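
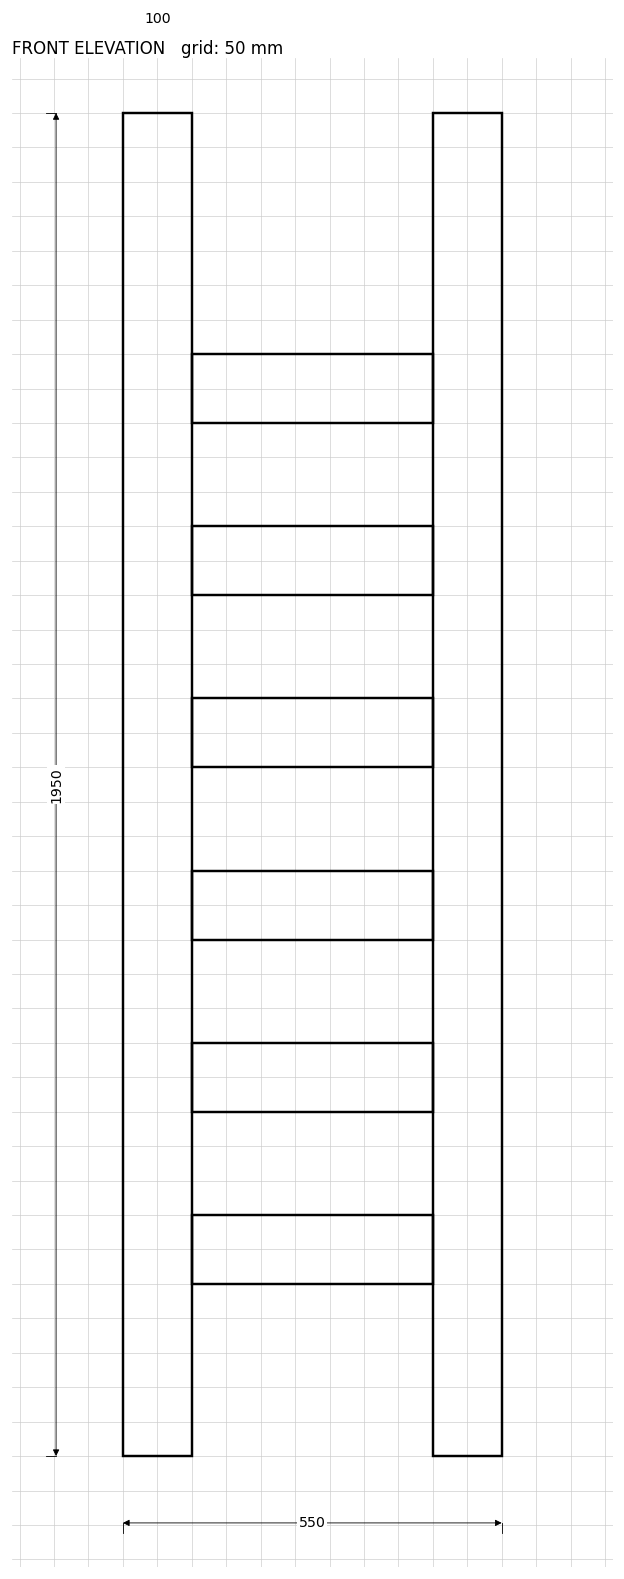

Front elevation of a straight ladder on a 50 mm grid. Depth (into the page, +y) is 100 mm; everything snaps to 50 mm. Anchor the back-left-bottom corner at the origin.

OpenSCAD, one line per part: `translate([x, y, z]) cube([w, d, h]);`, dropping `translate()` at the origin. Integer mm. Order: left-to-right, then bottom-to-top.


cube([100, 100, 1950]);
translate([100, 0, 250]) cube([350, 100, 100]);
translate([100, 0, 500]) cube([350, 100, 100]);
translate([100, 0, 750]) cube([350, 100, 100]);
translate([100, 0, 1000]) cube([350, 100, 100]);
translate([100, 0, 1250]) cube([350, 100, 100]);
translate([100, 0, 1500]) cube([350, 100, 100]);
translate([450, 0, 0]) cube([100, 100, 1950]);


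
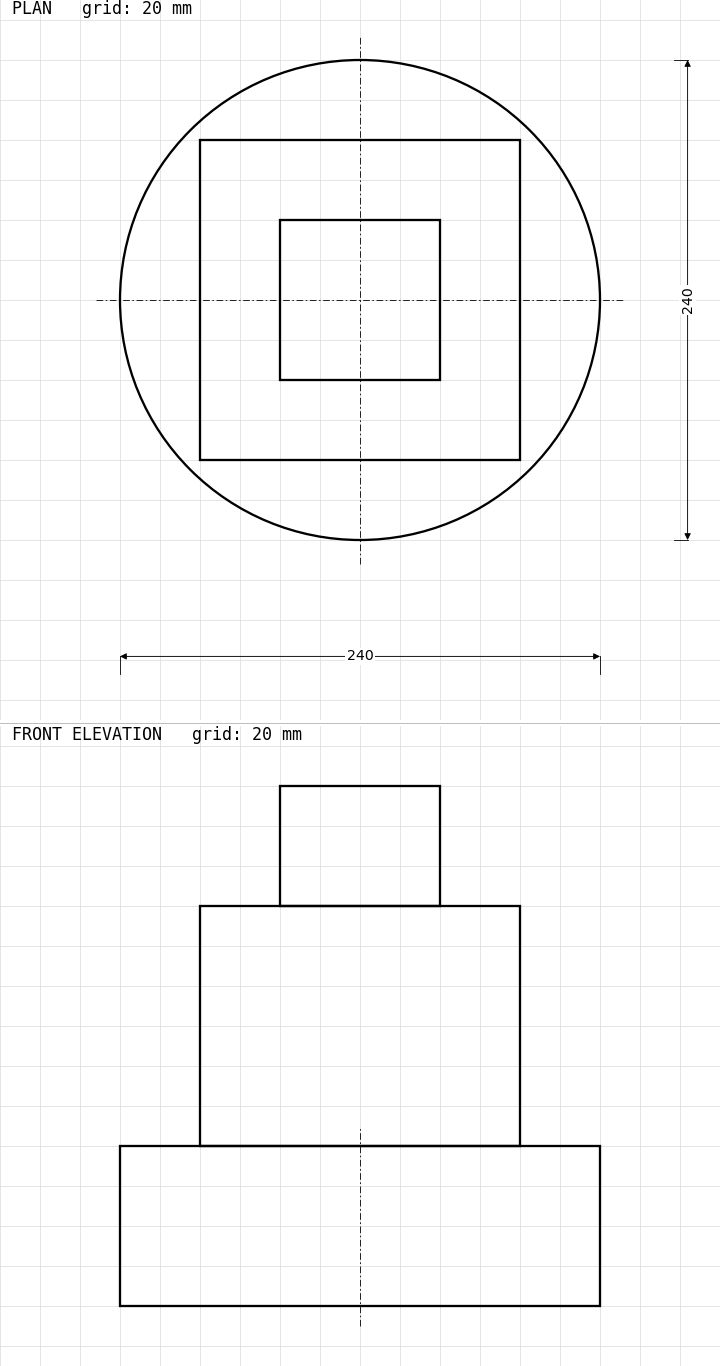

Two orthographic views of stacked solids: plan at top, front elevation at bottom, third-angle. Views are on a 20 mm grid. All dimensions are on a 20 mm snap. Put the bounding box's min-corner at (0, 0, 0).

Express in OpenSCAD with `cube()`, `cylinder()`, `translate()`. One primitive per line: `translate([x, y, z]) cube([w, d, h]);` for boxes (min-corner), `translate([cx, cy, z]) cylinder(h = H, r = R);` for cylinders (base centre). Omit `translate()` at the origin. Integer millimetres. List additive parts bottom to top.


translate([120, 120, 0]) cylinder(h = 80, r = 120);
translate([40, 40, 80]) cube([160, 160, 120]);
translate([80, 80, 200]) cube([80, 80, 60]);


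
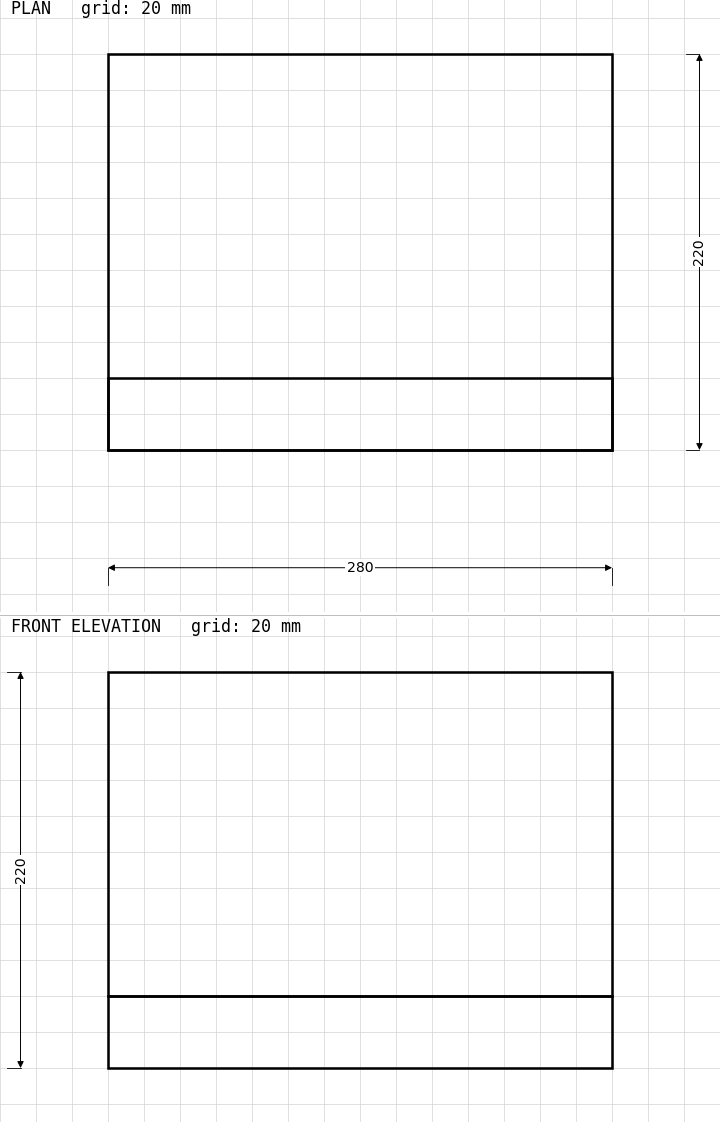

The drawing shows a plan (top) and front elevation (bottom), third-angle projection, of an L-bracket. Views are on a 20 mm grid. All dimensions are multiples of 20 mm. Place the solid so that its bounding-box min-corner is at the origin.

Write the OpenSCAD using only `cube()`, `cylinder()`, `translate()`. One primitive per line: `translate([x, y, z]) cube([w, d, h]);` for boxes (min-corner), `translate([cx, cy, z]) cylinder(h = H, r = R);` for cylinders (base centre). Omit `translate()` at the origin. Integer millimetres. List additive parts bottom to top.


cube([280, 220, 40]);
translate([0, 0, 40]) cube([280, 40, 180]);


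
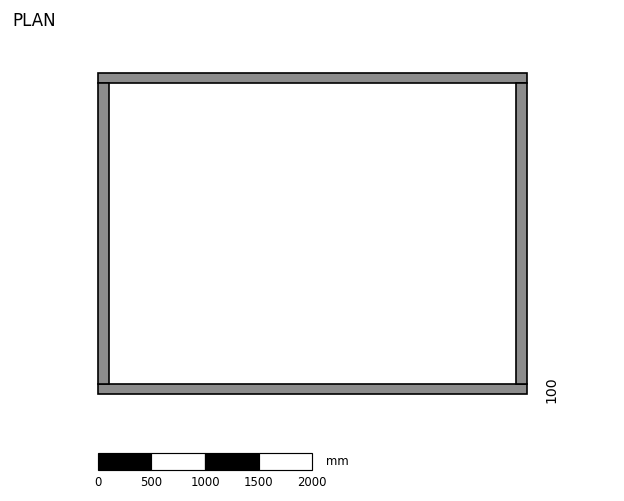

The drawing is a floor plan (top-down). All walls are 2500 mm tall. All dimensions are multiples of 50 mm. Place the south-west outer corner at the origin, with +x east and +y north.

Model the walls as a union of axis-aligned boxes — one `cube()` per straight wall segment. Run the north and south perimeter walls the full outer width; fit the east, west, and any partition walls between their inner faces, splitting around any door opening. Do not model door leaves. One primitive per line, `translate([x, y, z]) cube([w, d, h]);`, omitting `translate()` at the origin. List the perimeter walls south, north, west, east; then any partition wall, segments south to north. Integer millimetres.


cube([4000, 100, 2500]);
translate([0, 2900, 0]) cube([4000, 100, 2500]);
translate([0, 100, 0]) cube([100, 2800, 2500]);
translate([3900, 100, 0]) cube([100, 2800, 2500]);


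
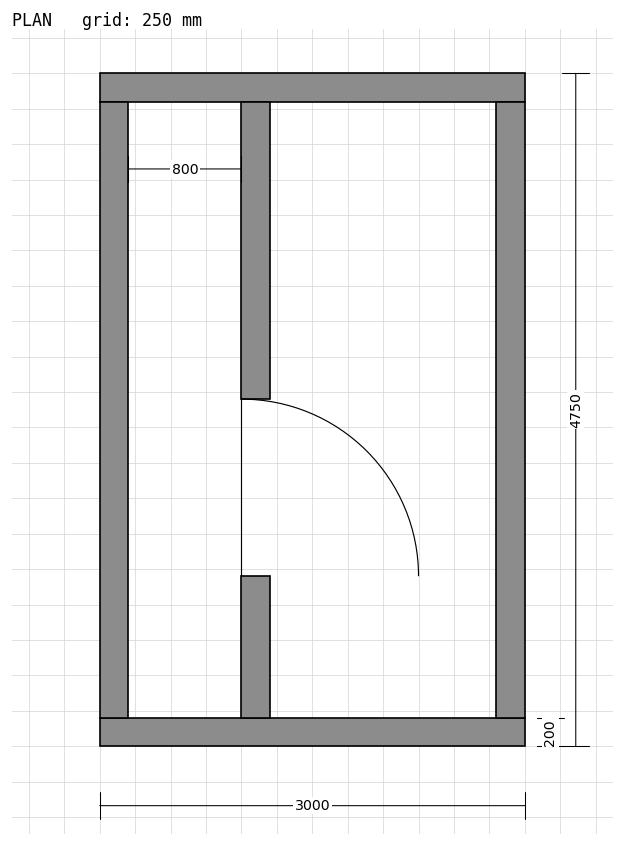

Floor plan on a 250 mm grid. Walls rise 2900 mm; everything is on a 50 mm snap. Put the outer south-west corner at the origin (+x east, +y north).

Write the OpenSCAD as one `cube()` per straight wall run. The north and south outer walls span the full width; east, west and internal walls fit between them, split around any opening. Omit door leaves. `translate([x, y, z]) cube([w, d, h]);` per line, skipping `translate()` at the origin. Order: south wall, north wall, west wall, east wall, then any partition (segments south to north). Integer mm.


cube([3000, 200, 2900]);
translate([0, 4550, 0]) cube([3000, 200, 2900]);
translate([0, 200, 0]) cube([200, 4350, 2900]);
translate([2800, 200, 0]) cube([200, 4350, 2900]);
translate([1000, 200, 0]) cube([200, 1000, 2900]);
translate([1000, 2450, 0]) cube([200, 2100, 2900]);


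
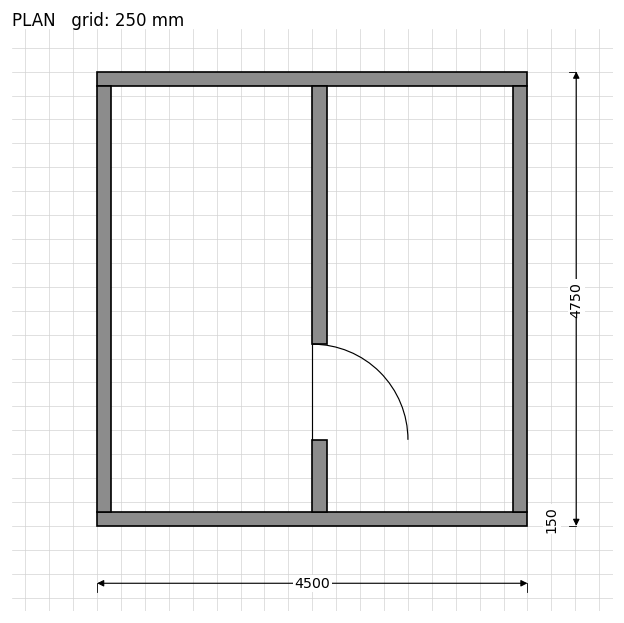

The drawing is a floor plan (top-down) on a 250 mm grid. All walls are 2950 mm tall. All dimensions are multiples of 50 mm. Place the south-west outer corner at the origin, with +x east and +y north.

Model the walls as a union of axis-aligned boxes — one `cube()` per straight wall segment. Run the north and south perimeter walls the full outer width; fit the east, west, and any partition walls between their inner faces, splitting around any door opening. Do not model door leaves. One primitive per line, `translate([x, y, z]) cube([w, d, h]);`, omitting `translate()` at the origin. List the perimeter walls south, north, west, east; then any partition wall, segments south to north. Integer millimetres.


cube([4500, 150, 2950]);
translate([0, 4600, 0]) cube([4500, 150, 2950]);
translate([0, 150, 0]) cube([150, 4450, 2950]);
translate([4350, 150, 0]) cube([150, 4450, 2950]);
translate([2250, 150, 0]) cube([150, 750, 2950]);
translate([2250, 1900, 0]) cube([150, 2700, 2950]);


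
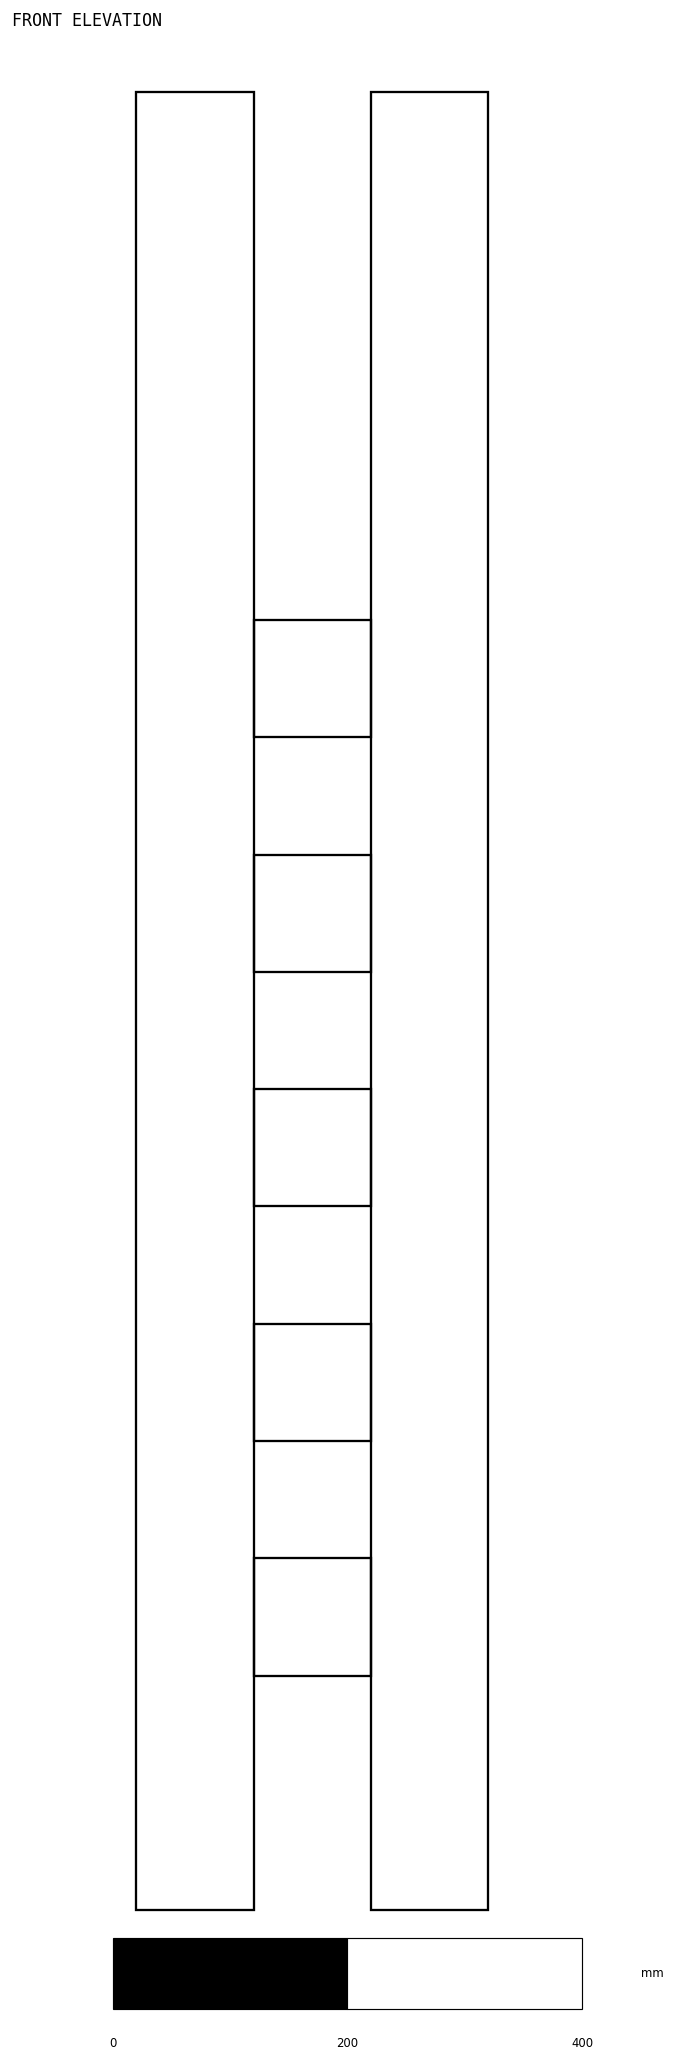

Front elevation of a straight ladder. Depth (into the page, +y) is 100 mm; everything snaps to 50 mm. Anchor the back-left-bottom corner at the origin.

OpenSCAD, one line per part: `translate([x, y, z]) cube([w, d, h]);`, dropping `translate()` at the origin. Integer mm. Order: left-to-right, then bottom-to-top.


cube([100, 100, 1550]);
translate([100, 0, 200]) cube([100, 100, 100]);
translate([100, 0, 400]) cube([100, 100, 100]);
translate([100, 0, 600]) cube([100, 100, 100]);
translate([100, 0, 800]) cube([100, 100, 100]);
translate([100, 0, 1000]) cube([100, 100, 100]);
translate([200, 0, 0]) cube([100, 100, 1550]);


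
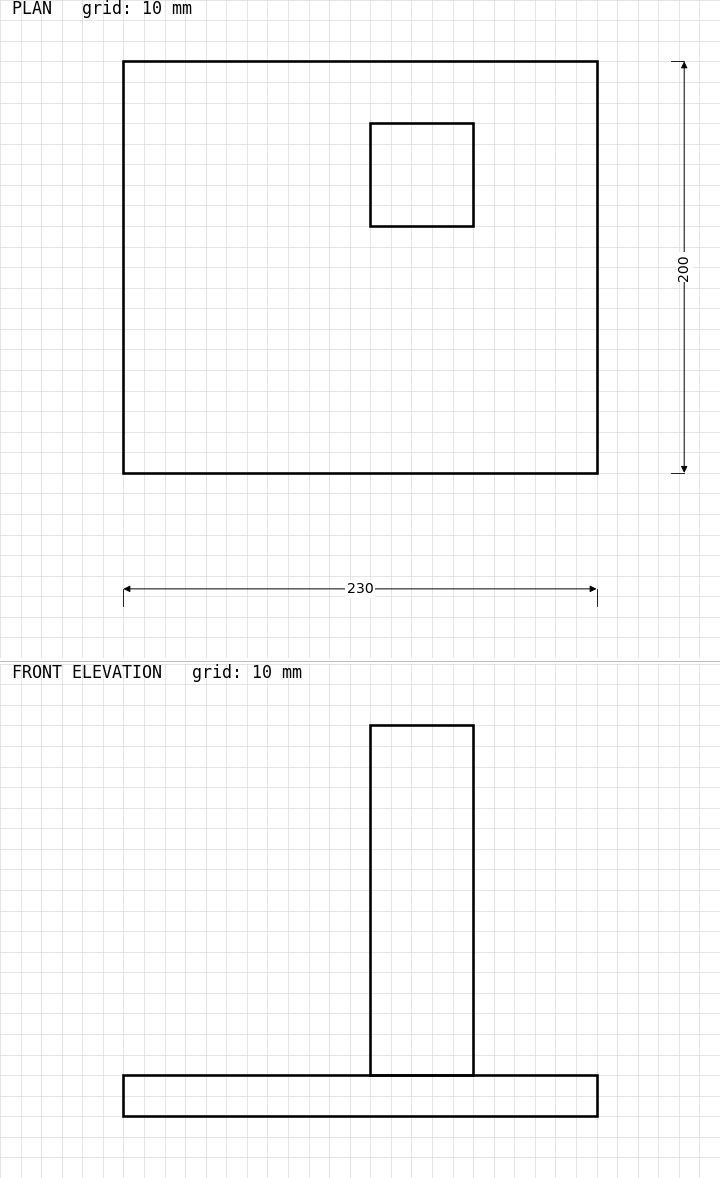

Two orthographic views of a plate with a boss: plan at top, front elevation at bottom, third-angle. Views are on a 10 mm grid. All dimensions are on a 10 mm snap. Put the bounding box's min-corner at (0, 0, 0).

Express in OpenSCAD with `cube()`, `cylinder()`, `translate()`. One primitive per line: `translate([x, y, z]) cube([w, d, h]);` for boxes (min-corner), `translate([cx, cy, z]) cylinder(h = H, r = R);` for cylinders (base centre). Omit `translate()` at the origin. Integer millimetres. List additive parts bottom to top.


cube([230, 200, 20]);
translate([120, 120, 20]) cube([50, 50, 170]);


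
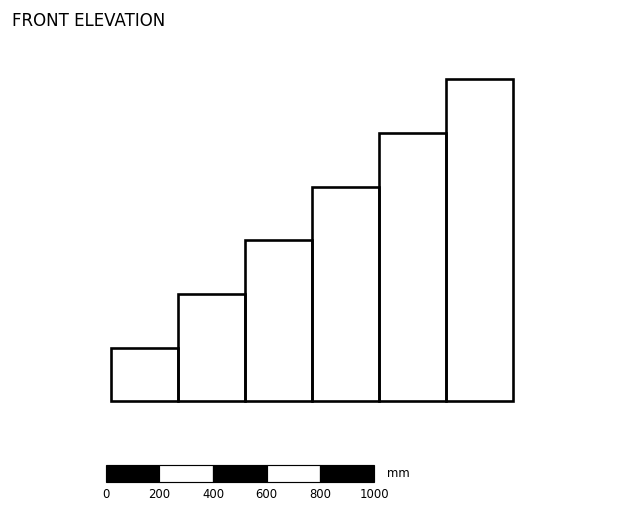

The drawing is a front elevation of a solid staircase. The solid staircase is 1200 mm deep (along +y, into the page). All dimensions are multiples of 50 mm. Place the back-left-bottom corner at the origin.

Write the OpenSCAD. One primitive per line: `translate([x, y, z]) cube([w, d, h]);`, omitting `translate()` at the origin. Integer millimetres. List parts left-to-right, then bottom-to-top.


cube([250, 1200, 200]);
translate([250, 0, 0]) cube([250, 1200, 400]);
translate([500, 0, 0]) cube([250, 1200, 600]);
translate([750, 0, 0]) cube([250, 1200, 800]);
translate([1000, 0, 0]) cube([250, 1200, 1000]);
translate([1250, 0, 0]) cube([250, 1200, 1200]);


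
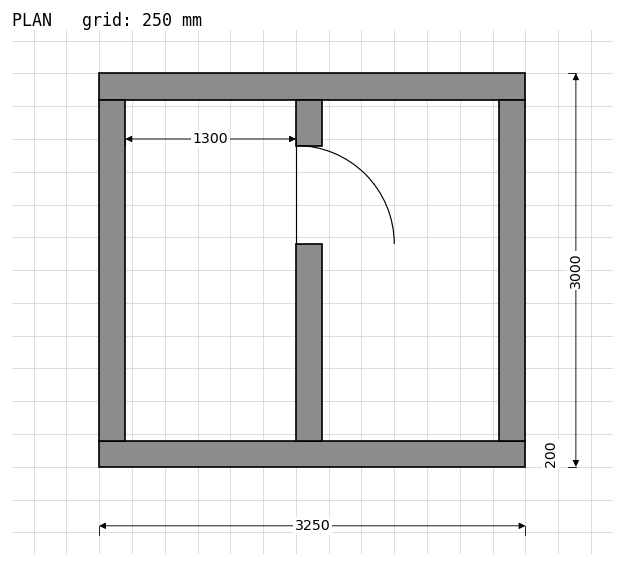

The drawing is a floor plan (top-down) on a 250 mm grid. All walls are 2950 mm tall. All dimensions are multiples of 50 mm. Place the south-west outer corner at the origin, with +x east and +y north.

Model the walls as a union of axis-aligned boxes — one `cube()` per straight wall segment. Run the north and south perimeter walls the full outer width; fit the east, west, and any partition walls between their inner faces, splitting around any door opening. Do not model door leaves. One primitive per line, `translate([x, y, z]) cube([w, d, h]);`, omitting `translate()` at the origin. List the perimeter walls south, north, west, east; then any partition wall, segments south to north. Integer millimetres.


cube([3250, 200, 2950]);
translate([0, 2800, 0]) cube([3250, 200, 2950]);
translate([0, 200, 0]) cube([200, 2600, 2950]);
translate([3050, 200, 0]) cube([200, 2600, 2950]);
translate([1500, 200, 0]) cube([200, 1500, 2950]);
translate([1500, 2450, 0]) cube([200, 350, 2950]);


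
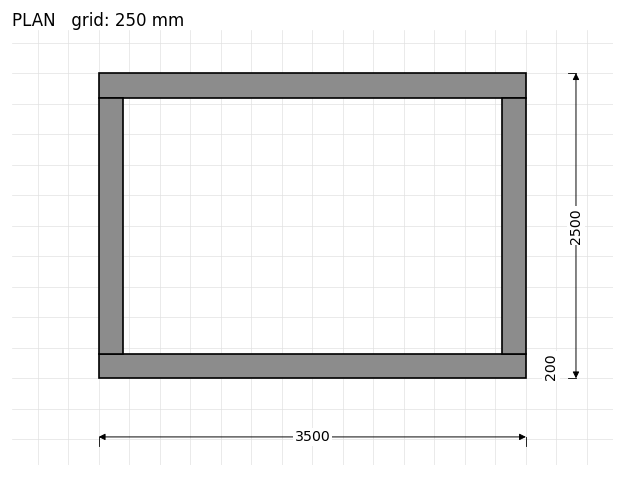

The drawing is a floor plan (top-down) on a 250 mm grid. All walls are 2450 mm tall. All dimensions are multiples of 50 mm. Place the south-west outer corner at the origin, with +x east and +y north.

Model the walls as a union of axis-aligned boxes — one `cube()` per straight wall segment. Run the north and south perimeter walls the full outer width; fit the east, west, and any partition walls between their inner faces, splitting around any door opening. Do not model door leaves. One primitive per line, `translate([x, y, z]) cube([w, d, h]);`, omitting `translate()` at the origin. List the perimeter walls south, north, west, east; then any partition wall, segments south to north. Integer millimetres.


cube([3500, 200, 2450]);
translate([0, 2300, 0]) cube([3500, 200, 2450]);
translate([0, 200, 0]) cube([200, 2100, 2450]);
translate([3300, 200, 0]) cube([200, 2100, 2450]);


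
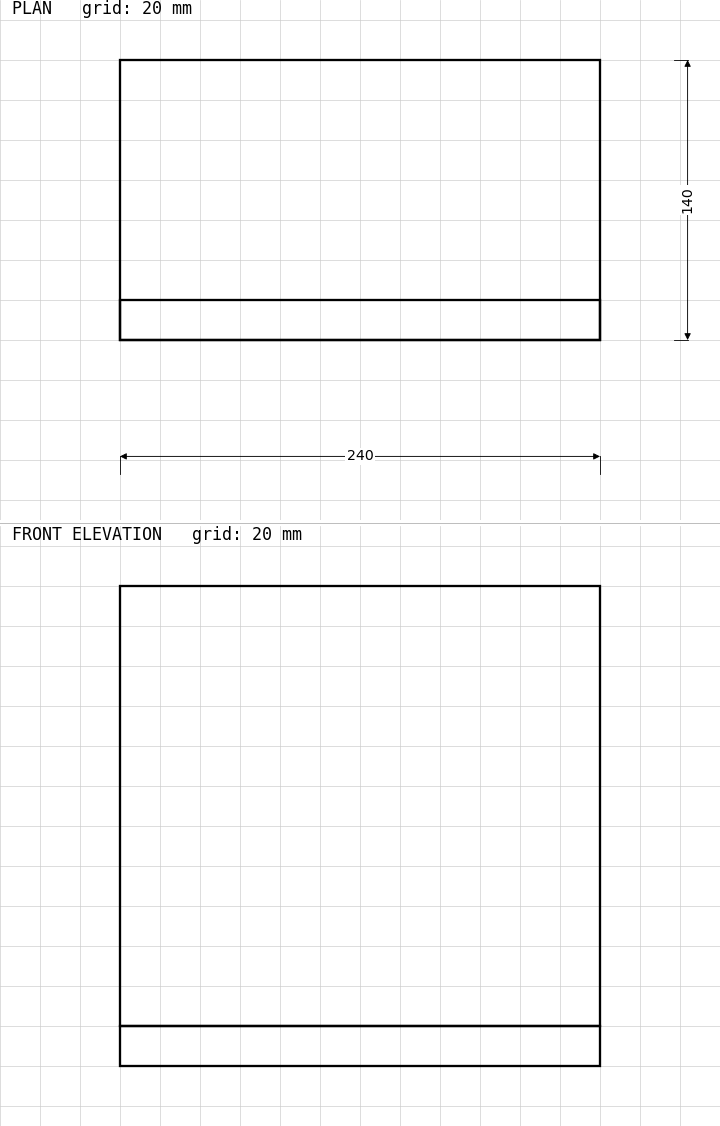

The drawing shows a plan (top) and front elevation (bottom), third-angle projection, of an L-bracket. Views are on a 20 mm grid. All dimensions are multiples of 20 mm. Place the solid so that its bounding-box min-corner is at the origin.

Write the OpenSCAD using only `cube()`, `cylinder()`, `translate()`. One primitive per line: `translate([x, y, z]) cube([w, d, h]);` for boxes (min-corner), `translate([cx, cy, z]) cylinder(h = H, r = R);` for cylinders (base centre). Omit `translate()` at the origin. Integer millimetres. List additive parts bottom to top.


cube([240, 140, 20]);
translate([0, 0, 20]) cube([240, 20, 220]);


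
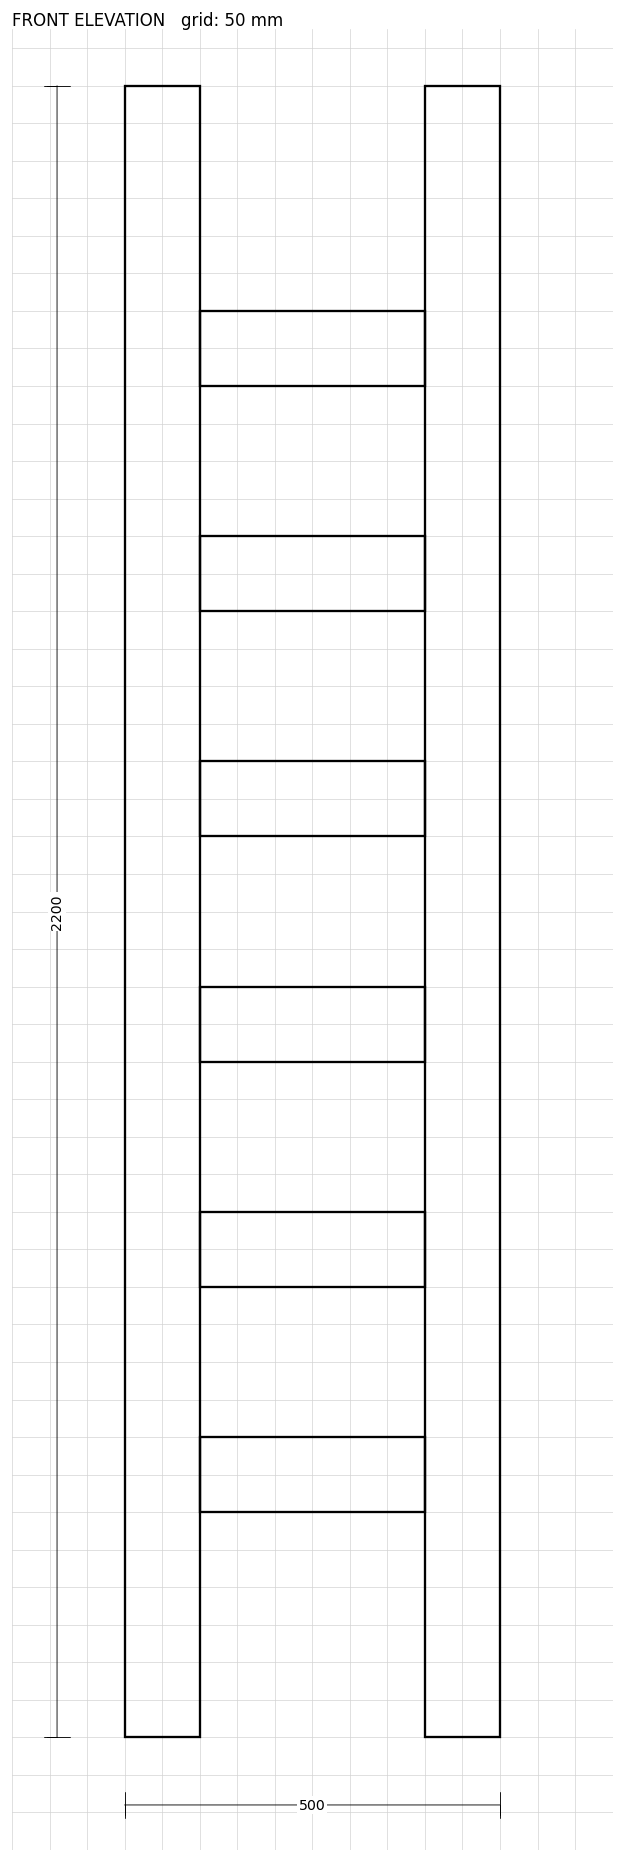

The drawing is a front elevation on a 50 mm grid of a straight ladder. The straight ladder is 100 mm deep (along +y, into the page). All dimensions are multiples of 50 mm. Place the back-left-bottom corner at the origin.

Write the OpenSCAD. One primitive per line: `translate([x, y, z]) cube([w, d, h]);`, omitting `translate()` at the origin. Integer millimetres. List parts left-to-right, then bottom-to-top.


cube([100, 100, 2200]);
translate([100, 0, 300]) cube([300, 100, 100]);
translate([100, 0, 600]) cube([300, 100, 100]);
translate([100, 0, 900]) cube([300, 100, 100]);
translate([100, 0, 1200]) cube([300, 100, 100]);
translate([100, 0, 1500]) cube([300, 100, 100]);
translate([100, 0, 1800]) cube([300, 100, 100]);
translate([400, 0, 0]) cube([100, 100, 2200]);


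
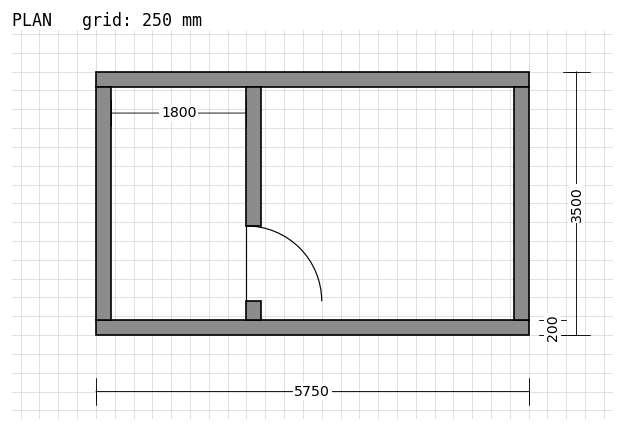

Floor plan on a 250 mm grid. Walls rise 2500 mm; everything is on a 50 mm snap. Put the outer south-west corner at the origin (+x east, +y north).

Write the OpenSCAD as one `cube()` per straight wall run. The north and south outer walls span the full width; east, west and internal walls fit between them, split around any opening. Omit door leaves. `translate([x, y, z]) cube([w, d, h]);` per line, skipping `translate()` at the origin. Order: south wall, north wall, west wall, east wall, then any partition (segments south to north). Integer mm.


cube([5750, 200, 2500]);
translate([0, 3300, 0]) cube([5750, 200, 2500]);
translate([0, 200, 0]) cube([200, 3100, 2500]);
translate([5550, 200, 0]) cube([200, 3100, 2500]);
translate([2000, 200, 0]) cube([200, 250, 2500]);
translate([2000, 1450, 0]) cube([200, 1850, 2500]);


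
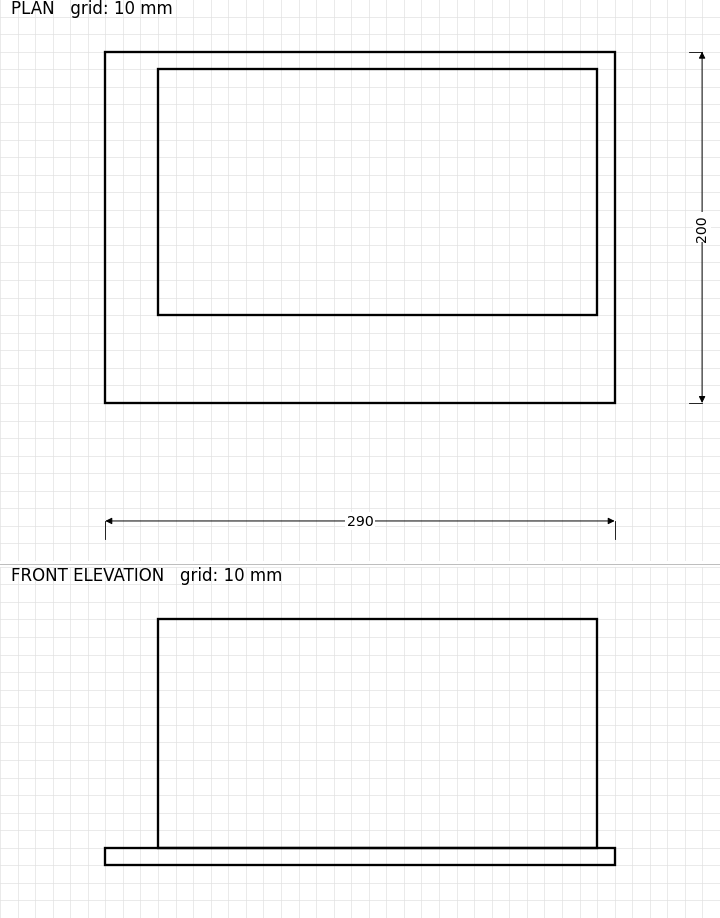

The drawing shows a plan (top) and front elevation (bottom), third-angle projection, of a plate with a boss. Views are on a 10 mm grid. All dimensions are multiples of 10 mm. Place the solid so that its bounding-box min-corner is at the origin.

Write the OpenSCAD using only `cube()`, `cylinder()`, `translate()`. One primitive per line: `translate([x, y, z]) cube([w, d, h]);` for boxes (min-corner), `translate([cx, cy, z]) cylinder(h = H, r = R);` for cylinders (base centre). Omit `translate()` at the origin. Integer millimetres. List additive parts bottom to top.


cube([290, 200, 10]);
translate([30, 50, 10]) cube([250, 140, 130]);


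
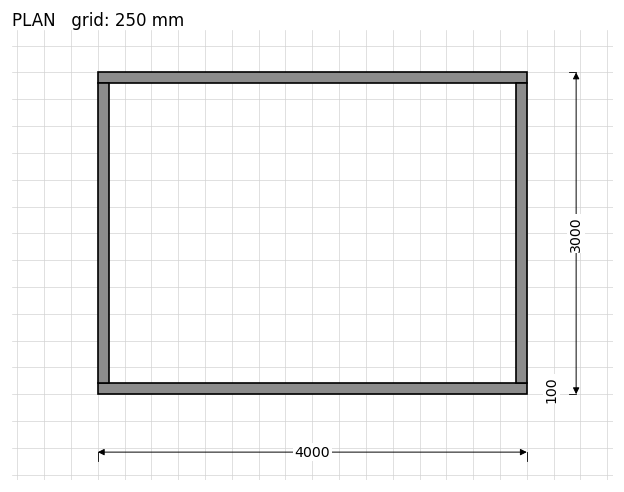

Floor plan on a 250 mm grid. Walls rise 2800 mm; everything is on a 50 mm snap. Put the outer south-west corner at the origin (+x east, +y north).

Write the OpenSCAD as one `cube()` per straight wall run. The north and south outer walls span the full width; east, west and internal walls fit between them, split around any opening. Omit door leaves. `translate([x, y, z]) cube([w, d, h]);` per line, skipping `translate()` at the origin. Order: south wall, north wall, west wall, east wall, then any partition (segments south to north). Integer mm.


cube([4000, 100, 2800]);
translate([0, 2900, 0]) cube([4000, 100, 2800]);
translate([0, 100, 0]) cube([100, 2800, 2800]);
translate([3900, 100, 0]) cube([100, 2800, 2800]);


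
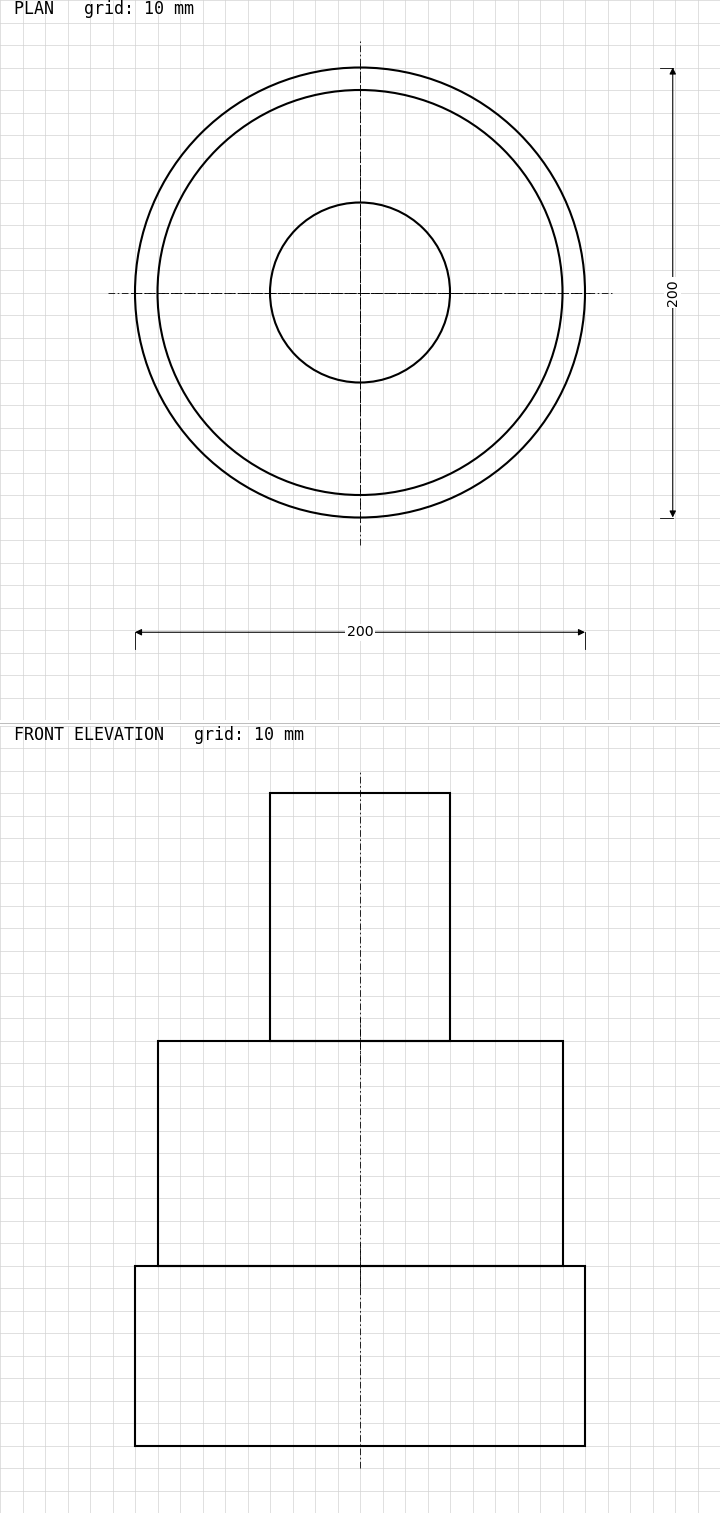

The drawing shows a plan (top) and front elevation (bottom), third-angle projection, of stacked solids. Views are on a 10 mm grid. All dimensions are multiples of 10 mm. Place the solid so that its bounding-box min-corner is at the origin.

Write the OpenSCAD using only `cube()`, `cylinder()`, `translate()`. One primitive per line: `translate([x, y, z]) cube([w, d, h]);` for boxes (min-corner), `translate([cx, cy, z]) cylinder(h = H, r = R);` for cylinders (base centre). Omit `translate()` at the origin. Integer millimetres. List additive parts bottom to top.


translate([100, 100, 0]) cylinder(h = 80, r = 100);
translate([100, 100, 80]) cylinder(h = 100, r = 90);
translate([100, 100, 180]) cylinder(h = 110, r = 40);


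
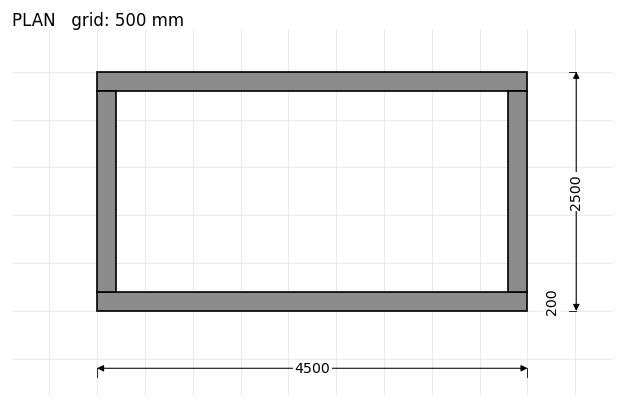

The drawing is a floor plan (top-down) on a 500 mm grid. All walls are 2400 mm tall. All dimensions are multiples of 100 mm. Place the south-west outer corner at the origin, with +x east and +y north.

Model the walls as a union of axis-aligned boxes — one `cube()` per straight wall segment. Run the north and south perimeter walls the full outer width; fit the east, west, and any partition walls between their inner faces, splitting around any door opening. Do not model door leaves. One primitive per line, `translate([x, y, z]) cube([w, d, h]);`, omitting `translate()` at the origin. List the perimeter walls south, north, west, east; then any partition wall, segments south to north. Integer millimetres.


cube([4500, 200, 2400]);
translate([0, 2300, 0]) cube([4500, 200, 2400]);
translate([0, 200, 0]) cube([200, 2100, 2400]);
translate([4300, 200, 0]) cube([200, 2100, 2400]);


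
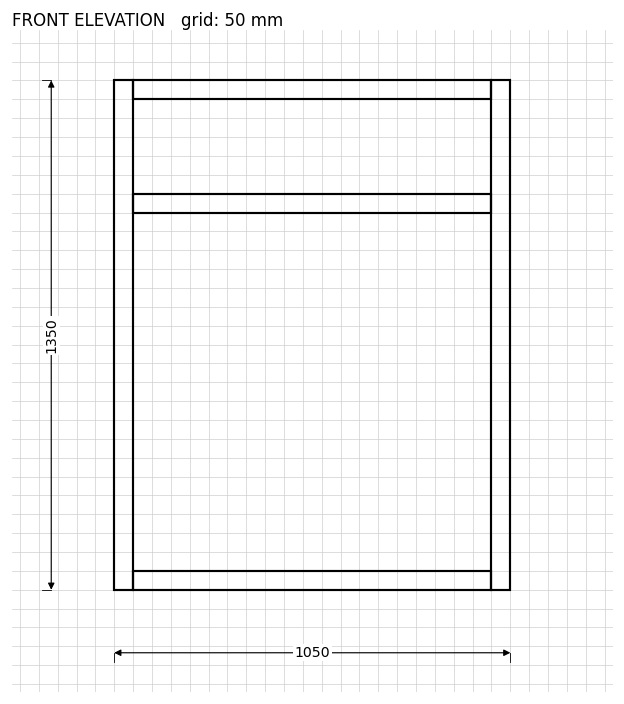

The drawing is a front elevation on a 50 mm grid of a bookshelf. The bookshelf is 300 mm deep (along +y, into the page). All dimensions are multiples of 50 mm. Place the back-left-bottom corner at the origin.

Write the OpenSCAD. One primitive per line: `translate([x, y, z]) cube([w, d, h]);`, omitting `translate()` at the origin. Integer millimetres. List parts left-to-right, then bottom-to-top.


cube([50, 300, 1350]);
translate([50, 0, 0]) cube([950, 300, 50]);
translate([50, 0, 1000]) cube([950, 300, 50]);
translate([50, 0, 1300]) cube([950, 300, 50]);
translate([1000, 0, 0]) cube([50, 300, 1350]);


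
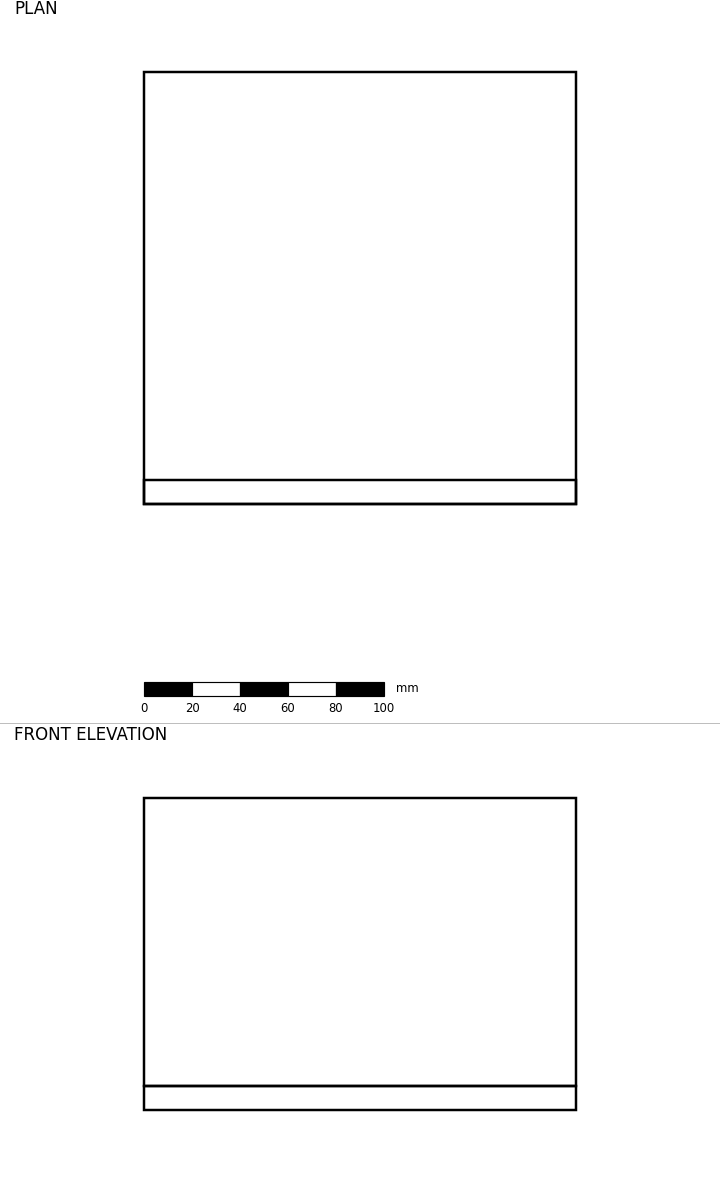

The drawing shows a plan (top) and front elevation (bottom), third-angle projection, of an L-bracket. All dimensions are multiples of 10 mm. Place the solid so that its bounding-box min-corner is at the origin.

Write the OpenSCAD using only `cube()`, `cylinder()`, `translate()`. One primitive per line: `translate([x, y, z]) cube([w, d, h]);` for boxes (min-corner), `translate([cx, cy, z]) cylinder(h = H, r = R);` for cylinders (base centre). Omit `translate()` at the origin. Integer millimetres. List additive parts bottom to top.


cube([180, 180, 10]);
translate([0, 0, 10]) cube([180, 10, 120]);


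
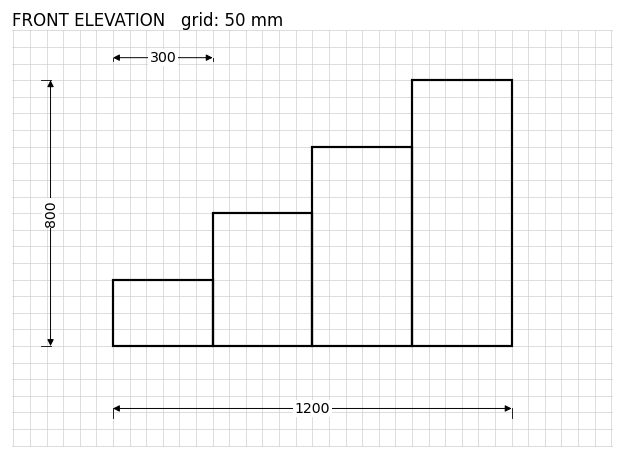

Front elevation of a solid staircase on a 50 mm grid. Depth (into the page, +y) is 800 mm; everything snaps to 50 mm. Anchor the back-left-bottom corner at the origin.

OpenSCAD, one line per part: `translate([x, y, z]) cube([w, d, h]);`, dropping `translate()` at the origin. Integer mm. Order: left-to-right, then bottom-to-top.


cube([300, 800, 200]);
translate([300, 0, 0]) cube([300, 800, 400]);
translate([600, 0, 0]) cube([300, 800, 600]);
translate([900, 0, 0]) cube([300, 800, 800]);


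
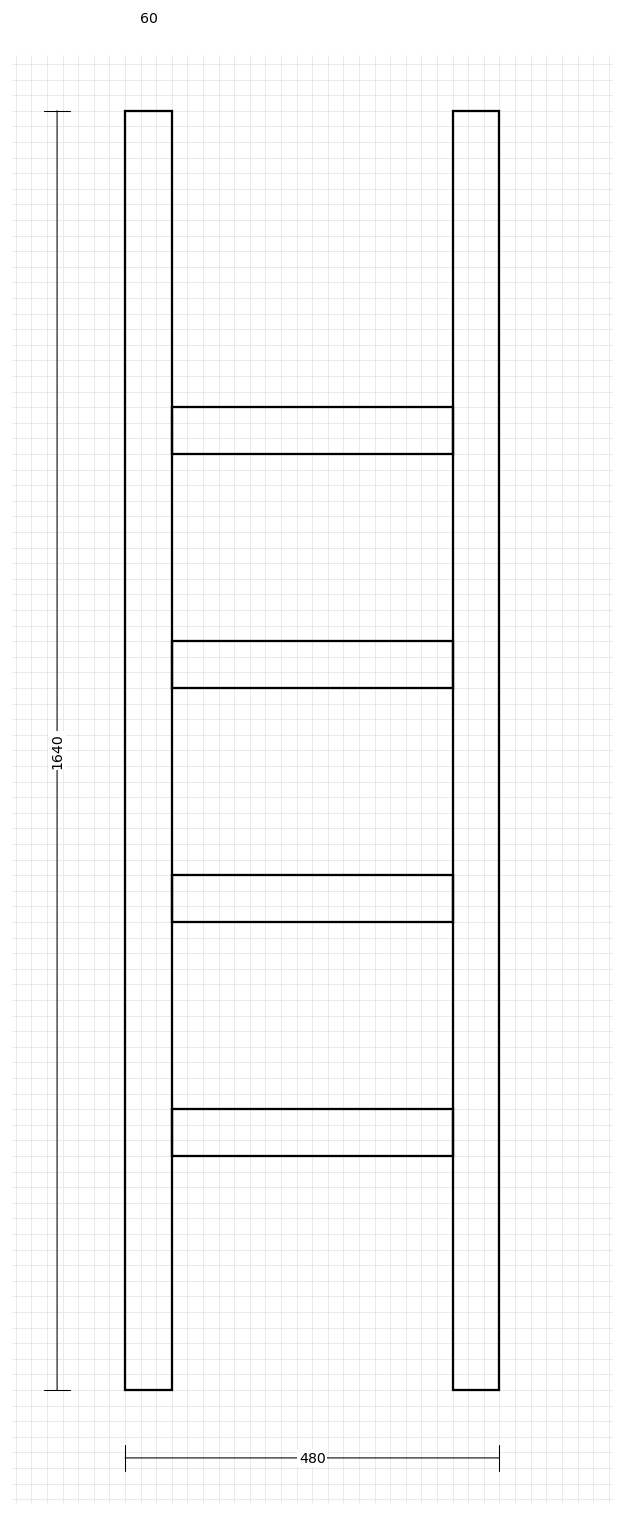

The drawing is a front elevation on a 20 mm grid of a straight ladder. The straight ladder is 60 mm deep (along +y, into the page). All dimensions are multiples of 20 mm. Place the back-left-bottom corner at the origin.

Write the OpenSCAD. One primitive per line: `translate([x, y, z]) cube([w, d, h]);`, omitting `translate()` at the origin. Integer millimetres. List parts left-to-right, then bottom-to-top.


cube([60, 60, 1640]);
translate([60, 0, 300]) cube([360, 60, 60]);
translate([60, 0, 600]) cube([360, 60, 60]);
translate([60, 0, 900]) cube([360, 60, 60]);
translate([60, 0, 1200]) cube([360, 60, 60]);
translate([420, 0, 0]) cube([60, 60, 1640]);


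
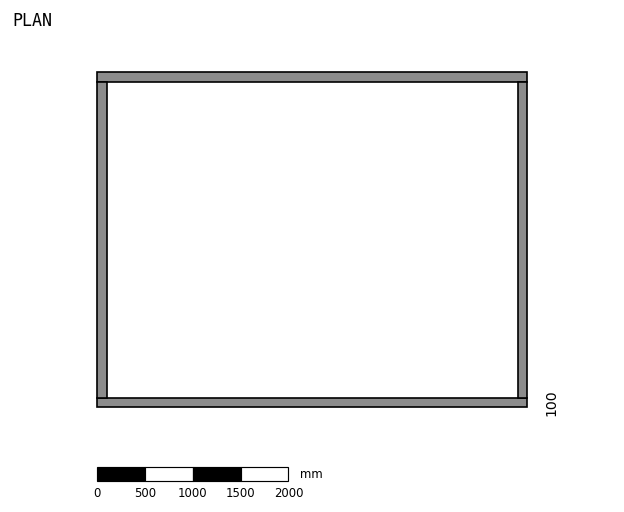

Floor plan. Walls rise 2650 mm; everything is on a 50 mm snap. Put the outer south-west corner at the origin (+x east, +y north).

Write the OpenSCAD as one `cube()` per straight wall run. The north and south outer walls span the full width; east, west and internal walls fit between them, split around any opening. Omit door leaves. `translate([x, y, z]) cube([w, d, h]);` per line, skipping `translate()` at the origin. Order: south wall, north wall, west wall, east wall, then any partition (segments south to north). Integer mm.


cube([4500, 100, 2650]);
translate([0, 3400, 0]) cube([4500, 100, 2650]);
translate([0, 100, 0]) cube([100, 3300, 2650]);
translate([4400, 100, 0]) cube([100, 3300, 2650]);


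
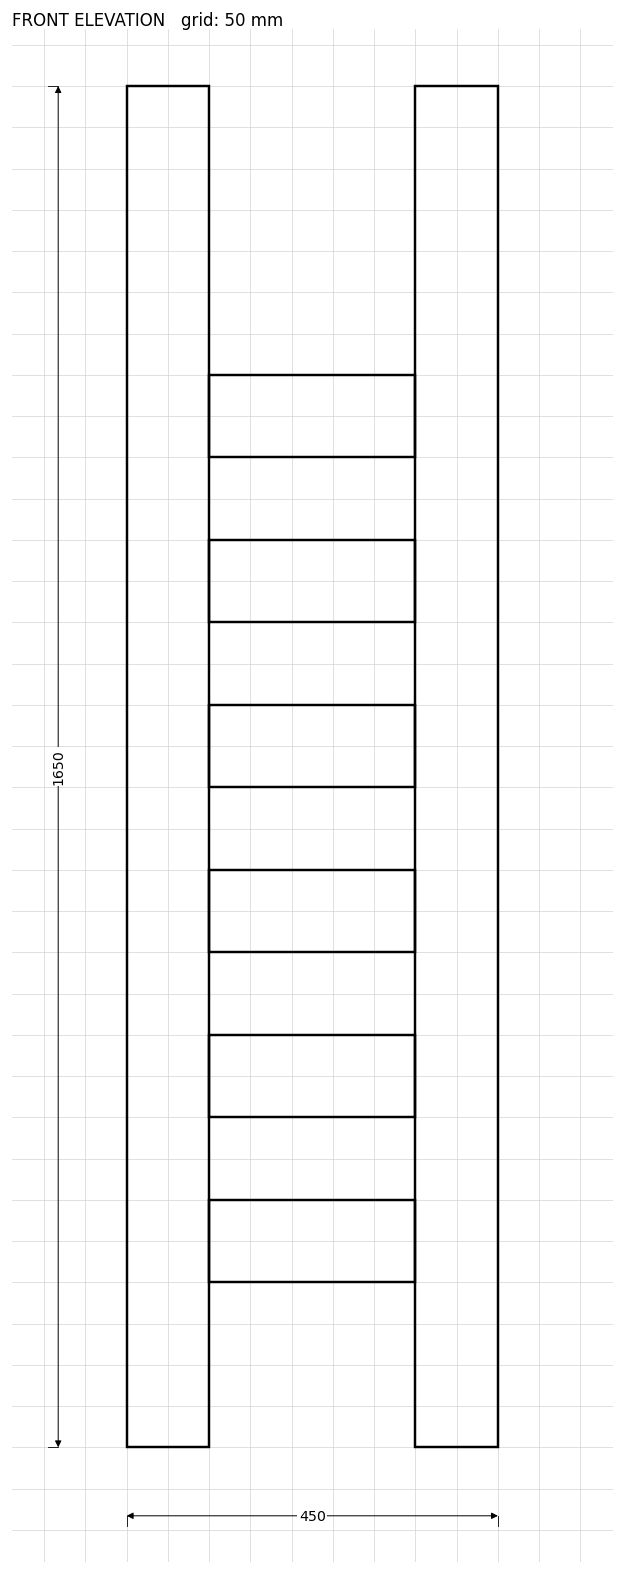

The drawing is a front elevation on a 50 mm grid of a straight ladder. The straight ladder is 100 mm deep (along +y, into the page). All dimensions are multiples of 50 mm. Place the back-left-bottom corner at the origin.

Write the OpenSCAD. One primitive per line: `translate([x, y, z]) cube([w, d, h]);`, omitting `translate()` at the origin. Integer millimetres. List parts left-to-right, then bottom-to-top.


cube([100, 100, 1650]);
translate([100, 0, 200]) cube([250, 100, 100]);
translate([100, 0, 400]) cube([250, 100, 100]);
translate([100, 0, 600]) cube([250, 100, 100]);
translate([100, 0, 800]) cube([250, 100, 100]);
translate([100, 0, 1000]) cube([250, 100, 100]);
translate([100, 0, 1200]) cube([250, 100, 100]);
translate([350, 0, 0]) cube([100, 100, 1650]);


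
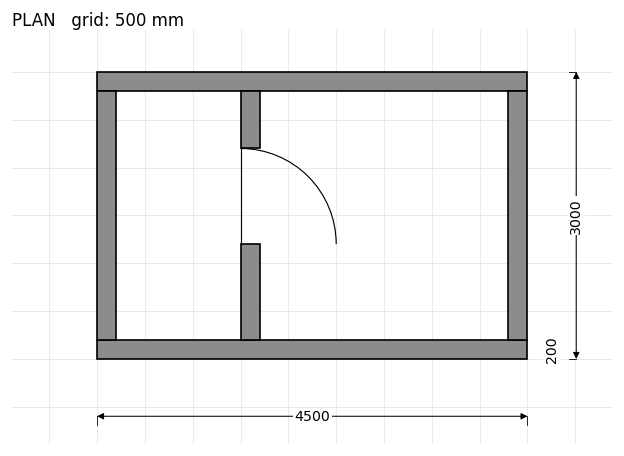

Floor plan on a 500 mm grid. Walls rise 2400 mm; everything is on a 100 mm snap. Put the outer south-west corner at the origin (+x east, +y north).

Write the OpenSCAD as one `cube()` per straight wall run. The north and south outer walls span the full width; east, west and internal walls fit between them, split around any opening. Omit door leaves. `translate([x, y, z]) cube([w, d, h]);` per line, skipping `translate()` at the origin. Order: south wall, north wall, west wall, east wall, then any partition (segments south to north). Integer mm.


cube([4500, 200, 2400]);
translate([0, 2800, 0]) cube([4500, 200, 2400]);
translate([0, 200, 0]) cube([200, 2600, 2400]);
translate([4300, 200, 0]) cube([200, 2600, 2400]);
translate([1500, 200, 0]) cube([200, 1000, 2400]);
translate([1500, 2200, 0]) cube([200, 600, 2400]);


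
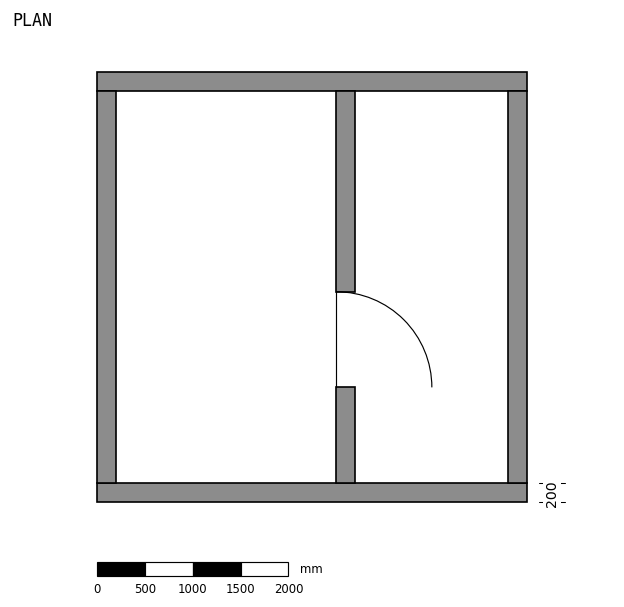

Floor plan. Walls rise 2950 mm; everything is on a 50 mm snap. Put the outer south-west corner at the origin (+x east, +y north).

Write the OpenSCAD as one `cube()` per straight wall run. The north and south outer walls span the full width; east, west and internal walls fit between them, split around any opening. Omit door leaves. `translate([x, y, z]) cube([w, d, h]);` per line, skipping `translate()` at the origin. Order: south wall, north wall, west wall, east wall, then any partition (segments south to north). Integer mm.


cube([4500, 200, 2950]);
translate([0, 4300, 0]) cube([4500, 200, 2950]);
translate([0, 200, 0]) cube([200, 4100, 2950]);
translate([4300, 200, 0]) cube([200, 4100, 2950]);
translate([2500, 200, 0]) cube([200, 1000, 2950]);
translate([2500, 2200, 0]) cube([200, 2100, 2950]);


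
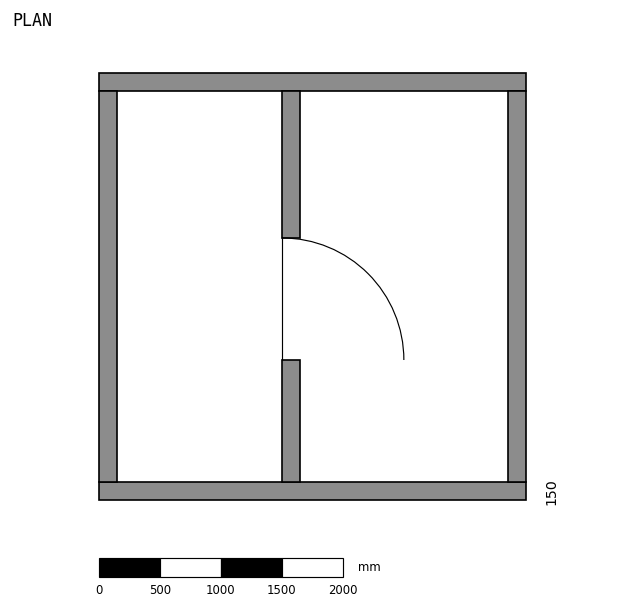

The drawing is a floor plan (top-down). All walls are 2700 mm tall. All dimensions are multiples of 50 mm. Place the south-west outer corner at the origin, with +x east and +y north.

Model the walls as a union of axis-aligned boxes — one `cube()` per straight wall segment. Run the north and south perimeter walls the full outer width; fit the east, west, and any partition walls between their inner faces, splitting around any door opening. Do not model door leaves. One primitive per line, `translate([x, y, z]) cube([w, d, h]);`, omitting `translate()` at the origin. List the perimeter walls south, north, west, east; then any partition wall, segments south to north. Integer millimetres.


cube([3500, 150, 2700]);
translate([0, 3350, 0]) cube([3500, 150, 2700]);
translate([0, 150, 0]) cube([150, 3200, 2700]);
translate([3350, 150, 0]) cube([150, 3200, 2700]);
translate([1500, 150, 0]) cube([150, 1000, 2700]);
translate([1500, 2150, 0]) cube([150, 1200, 2700]);


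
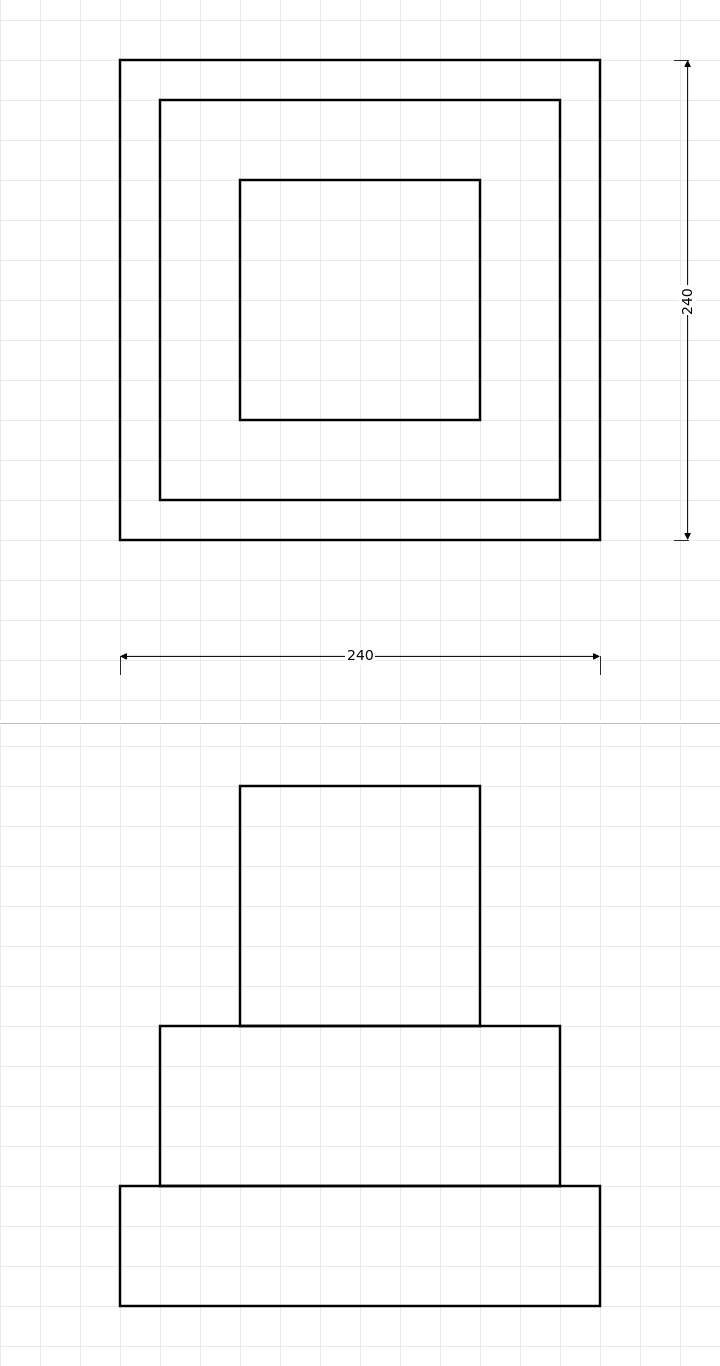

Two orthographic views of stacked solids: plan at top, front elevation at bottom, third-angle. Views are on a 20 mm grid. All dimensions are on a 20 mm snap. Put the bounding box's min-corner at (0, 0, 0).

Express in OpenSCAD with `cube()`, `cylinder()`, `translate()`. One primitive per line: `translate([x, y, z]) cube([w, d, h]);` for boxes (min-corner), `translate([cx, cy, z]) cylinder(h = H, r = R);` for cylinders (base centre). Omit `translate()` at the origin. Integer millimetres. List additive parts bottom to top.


cube([240, 240, 60]);
translate([20, 20, 60]) cube([200, 200, 80]);
translate([60, 60, 140]) cube([120, 120, 120]);


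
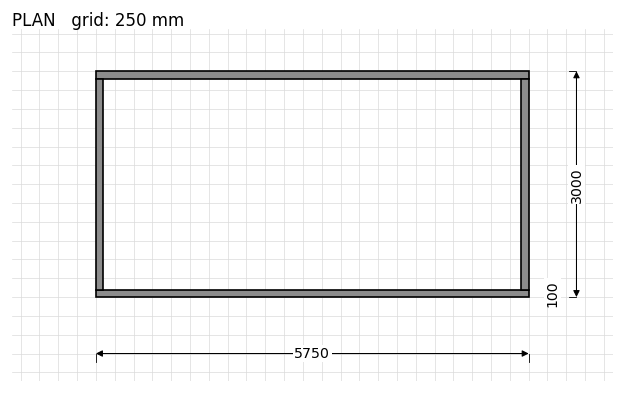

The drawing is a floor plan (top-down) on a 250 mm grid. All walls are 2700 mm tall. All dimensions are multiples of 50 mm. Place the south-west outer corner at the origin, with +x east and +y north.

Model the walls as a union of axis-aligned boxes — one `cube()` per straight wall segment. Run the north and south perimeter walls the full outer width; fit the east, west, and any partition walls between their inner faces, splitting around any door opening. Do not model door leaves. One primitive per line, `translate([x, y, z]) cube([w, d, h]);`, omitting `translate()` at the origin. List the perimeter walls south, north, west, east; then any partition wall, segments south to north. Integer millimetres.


cube([5750, 100, 2700]);
translate([0, 2900, 0]) cube([5750, 100, 2700]);
translate([0, 100, 0]) cube([100, 2800, 2700]);
translate([5650, 100, 0]) cube([100, 2800, 2700]);


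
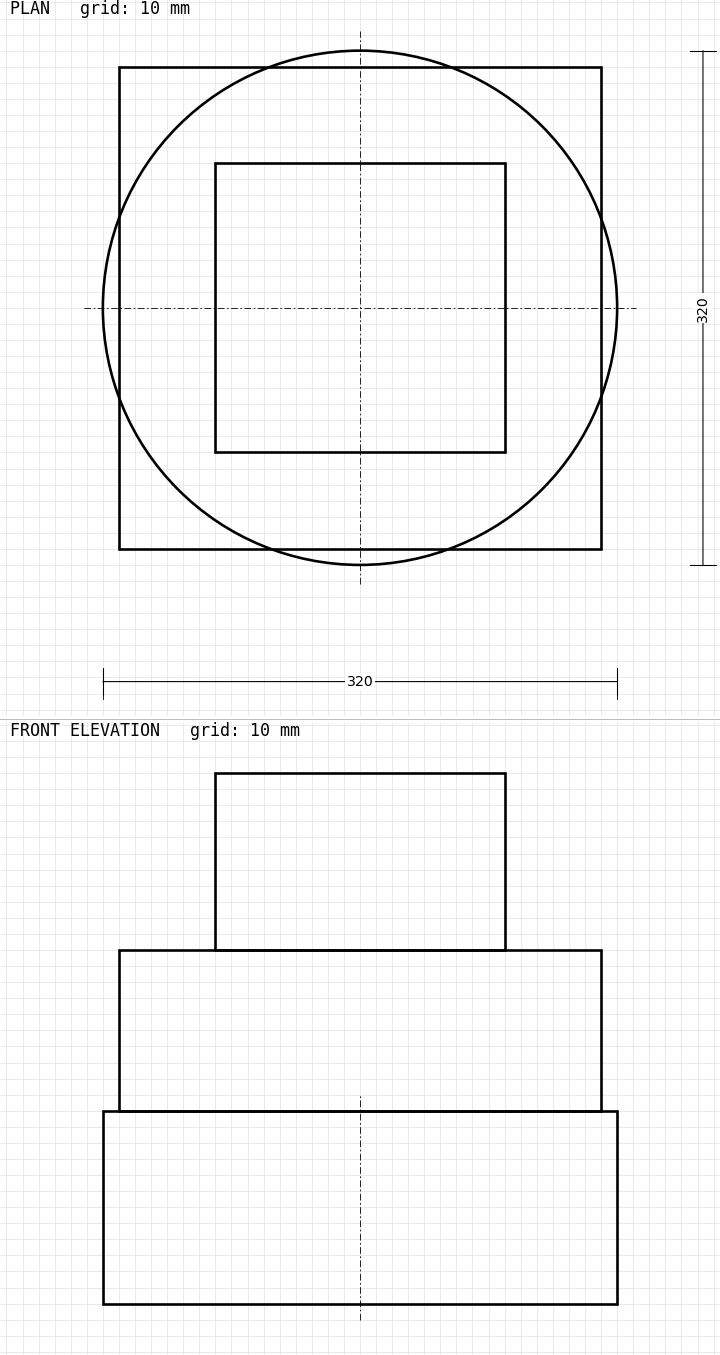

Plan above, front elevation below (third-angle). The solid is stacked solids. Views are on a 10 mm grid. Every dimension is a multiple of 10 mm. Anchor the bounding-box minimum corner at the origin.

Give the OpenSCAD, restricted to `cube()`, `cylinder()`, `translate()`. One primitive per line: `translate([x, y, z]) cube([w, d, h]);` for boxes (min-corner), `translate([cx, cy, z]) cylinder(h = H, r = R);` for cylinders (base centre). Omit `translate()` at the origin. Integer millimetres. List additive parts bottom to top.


translate([160, 160, 0]) cylinder(h = 120, r = 160);
translate([10, 10, 120]) cube([300, 300, 100]);
translate([70, 70, 220]) cube([180, 180, 110]);


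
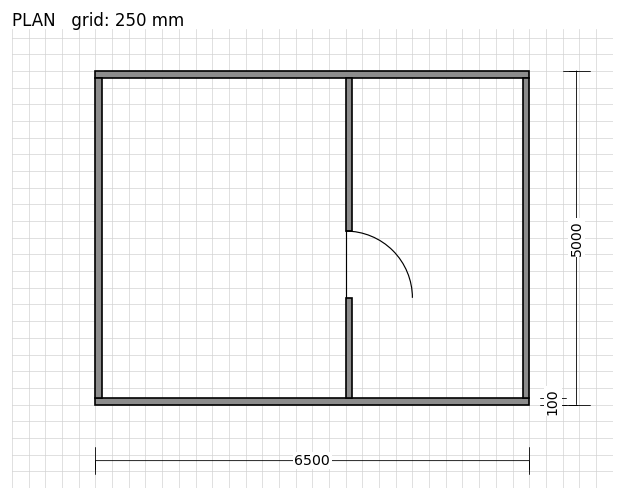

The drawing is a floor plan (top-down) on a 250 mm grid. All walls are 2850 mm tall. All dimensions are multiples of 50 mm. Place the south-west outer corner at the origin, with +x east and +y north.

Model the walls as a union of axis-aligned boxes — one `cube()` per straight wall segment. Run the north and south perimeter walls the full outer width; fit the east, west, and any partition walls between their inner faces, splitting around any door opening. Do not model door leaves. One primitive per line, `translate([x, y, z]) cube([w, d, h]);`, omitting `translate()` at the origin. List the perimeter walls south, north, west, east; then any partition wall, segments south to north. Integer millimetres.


cube([6500, 100, 2850]);
translate([0, 4900, 0]) cube([6500, 100, 2850]);
translate([0, 100, 0]) cube([100, 4800, 2850]);
translate([6400, 100, 0]) cube([100, 4800, 2850]);
translate([3750, 100, 0]) cube([100, 1500, 2850]);
translate([3750, 2600, 0]) cube([100, 2300, 2850]);


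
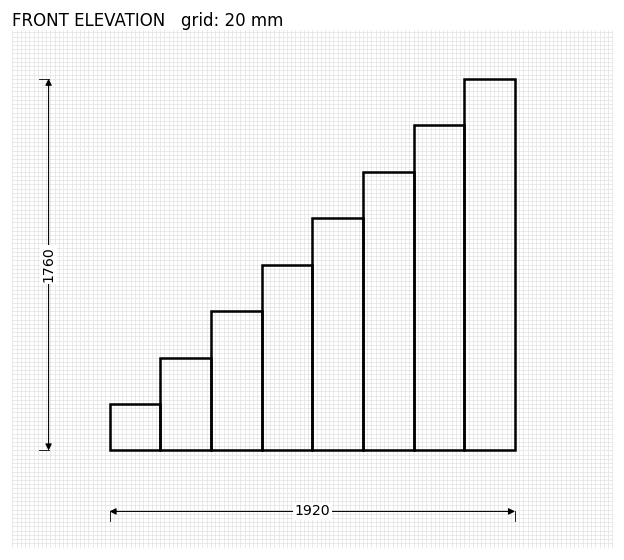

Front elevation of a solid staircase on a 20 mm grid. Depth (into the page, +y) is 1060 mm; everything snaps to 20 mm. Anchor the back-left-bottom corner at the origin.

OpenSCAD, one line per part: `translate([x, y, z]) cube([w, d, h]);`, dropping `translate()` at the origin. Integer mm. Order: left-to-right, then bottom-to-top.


cube([240, 1060, 220]);
translate([240, 0, 0]) cube([240, 1060, 440]);
translate([480, 0, 0]) cube([240, 1060, 660]);
translate([720, 0, 0]) cube([240, 1060, 880]);
translate([960, 0, 0]) cube([240, 1060, 1100]);
translate([1200, 0, 0]) cube([240, 1060, 1320]);
translate([1440, 0, 0]) cube([240, 1060, 1540]);
translate([1680, 0, 0]) cube([240, 1060, 1760]);


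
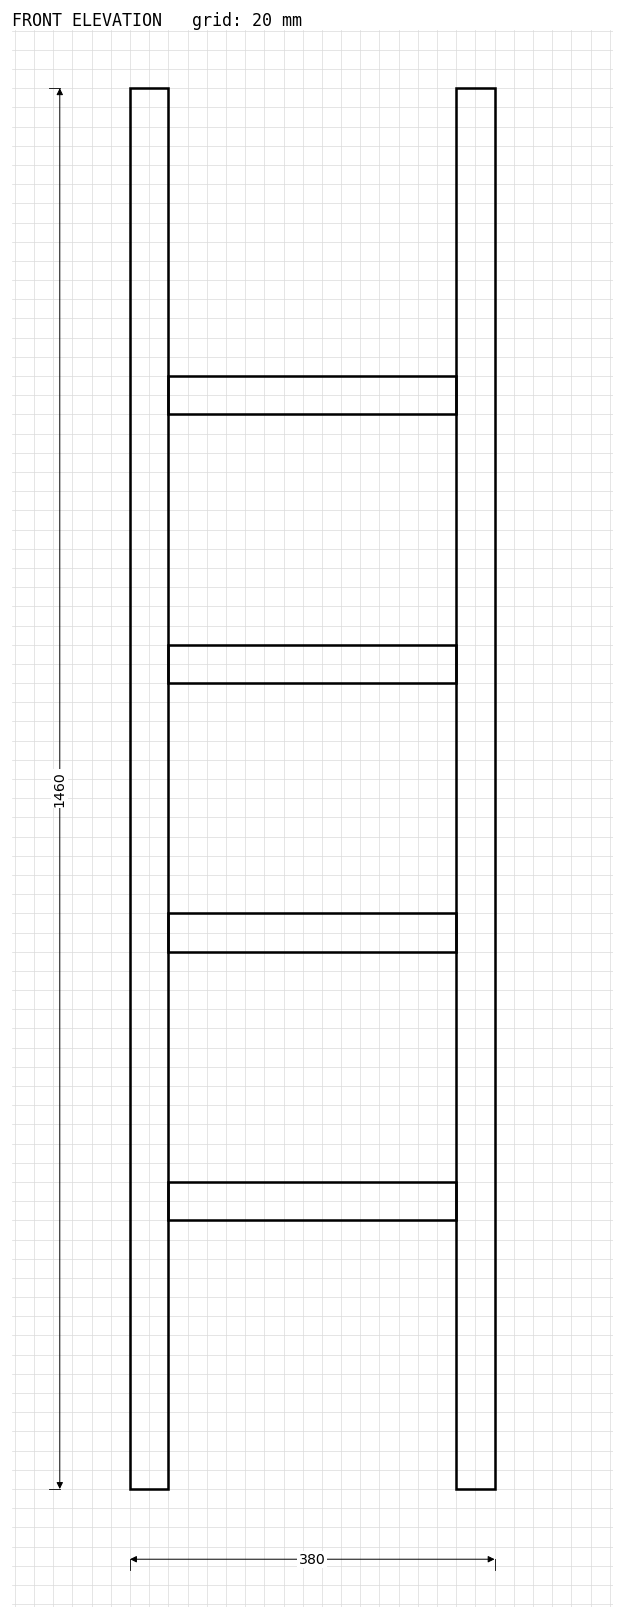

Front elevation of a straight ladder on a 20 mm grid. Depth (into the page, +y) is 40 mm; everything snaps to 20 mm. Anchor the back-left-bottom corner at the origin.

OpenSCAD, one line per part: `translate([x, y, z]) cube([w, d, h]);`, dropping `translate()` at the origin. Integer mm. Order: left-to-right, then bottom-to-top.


cube([40, 40, 1460]);
translate([40, 0, 280]) cube([300, 40, 40]);
translate([40, 0, 560]) cube([300, 40, 40]);
translate([40, 0, 840]) cube([300, 40, 40]);
translate([40, 0, 1120]) cube([300, 40, 40]);
translate([340, 0, 0]) cube([40, 40, 1460]);


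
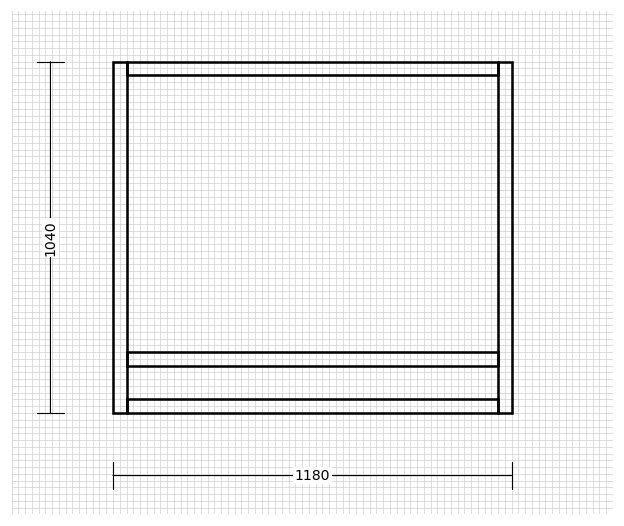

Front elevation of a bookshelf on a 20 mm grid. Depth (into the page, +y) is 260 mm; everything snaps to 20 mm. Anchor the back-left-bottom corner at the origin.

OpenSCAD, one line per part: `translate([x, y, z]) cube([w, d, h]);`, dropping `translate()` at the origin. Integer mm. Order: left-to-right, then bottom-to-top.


cube([40, 260, 1040]);
translate([40, 0, 0]) cube([1100, 260, 40]);
translate([40, 0, 140]) cube([1100, 260, 40]);
translate([40, 0, 1000]) cube([1100, 260, 40]);
translate([1140, 0, 0]) cube([40, 260, 1040]);


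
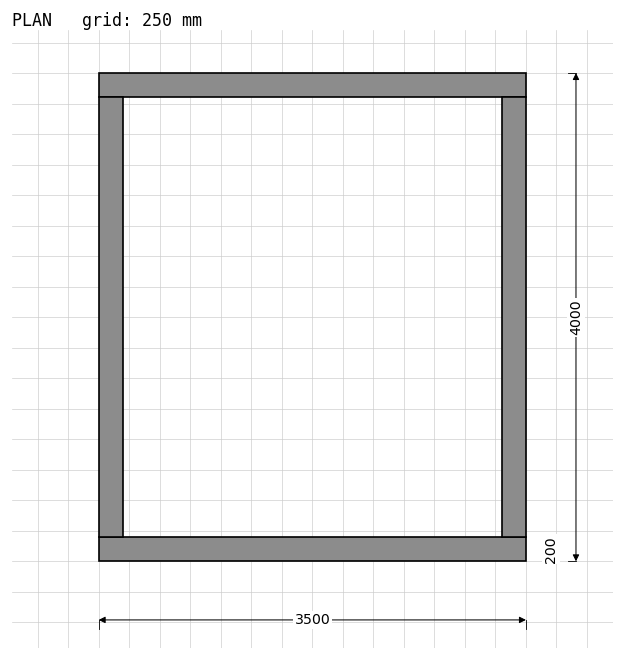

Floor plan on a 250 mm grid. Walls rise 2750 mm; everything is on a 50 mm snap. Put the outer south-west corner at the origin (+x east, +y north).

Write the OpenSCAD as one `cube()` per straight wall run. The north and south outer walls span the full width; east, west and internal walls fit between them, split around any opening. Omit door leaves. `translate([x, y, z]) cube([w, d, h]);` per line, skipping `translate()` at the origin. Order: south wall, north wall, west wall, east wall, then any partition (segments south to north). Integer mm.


cube([3500, 200, 2750]);
translate([0, 3800, 0]) cube([3500, 200, 2750]);
translate([0, 200, 0]) cube([200, 3600, 2750]);
translate([3300, 200, 0]) cube([200, 3600, 2750]);


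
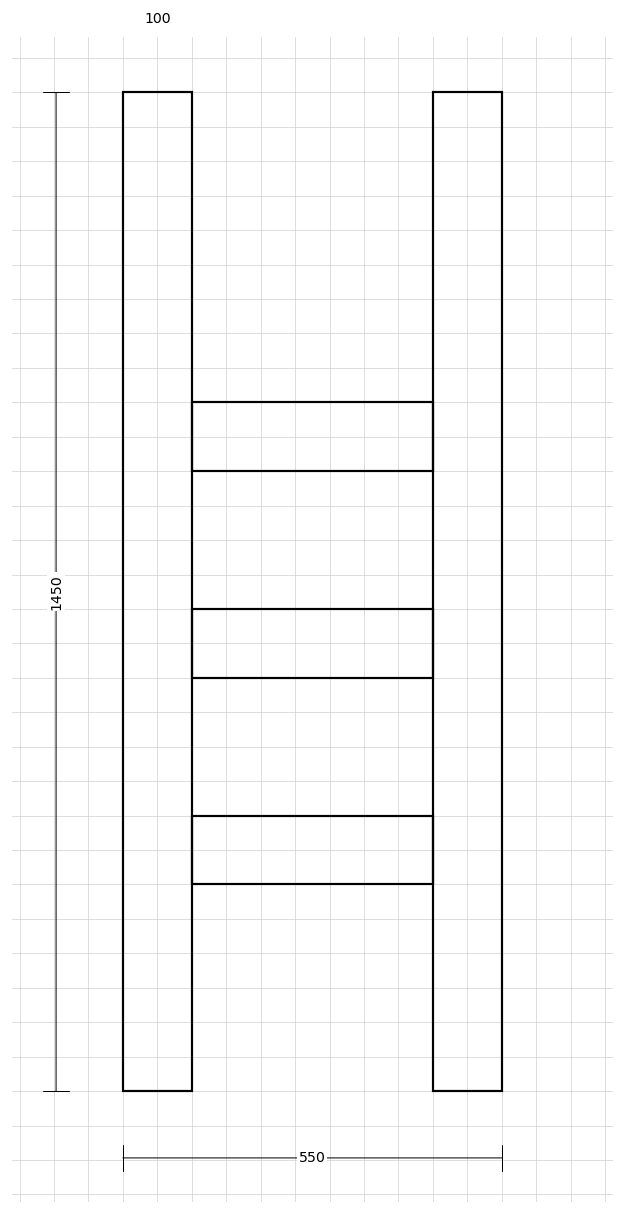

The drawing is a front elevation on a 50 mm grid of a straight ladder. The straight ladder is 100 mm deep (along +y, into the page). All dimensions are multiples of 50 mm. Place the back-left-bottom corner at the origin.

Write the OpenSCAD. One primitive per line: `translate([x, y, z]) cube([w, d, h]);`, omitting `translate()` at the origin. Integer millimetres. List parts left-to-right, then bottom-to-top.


cube([100, 100, 1450]);
translate([100, 0, 300]) cube([350, 100, 100]);
translate([100, 0, 600]) cube([350, 100, 100]);
translate([100, 0, 900]) cube([350, 100, 100]);
translate([450, 0, 0]) cube([100, 100, 1450]);
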